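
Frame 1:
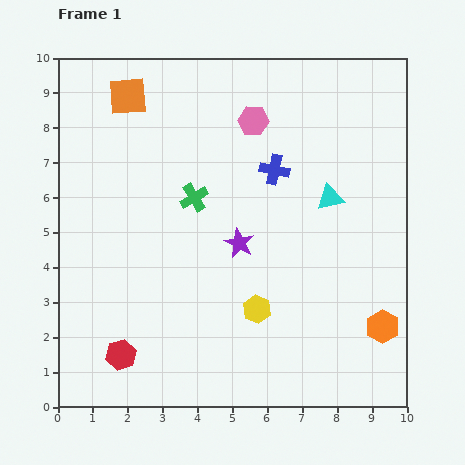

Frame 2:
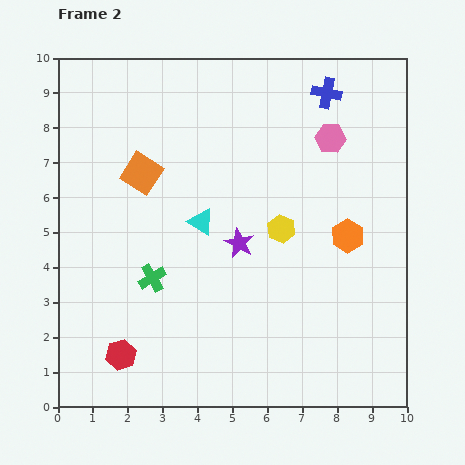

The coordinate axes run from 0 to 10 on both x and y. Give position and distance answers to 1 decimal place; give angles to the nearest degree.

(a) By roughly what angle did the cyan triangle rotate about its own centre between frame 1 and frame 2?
44° clockwise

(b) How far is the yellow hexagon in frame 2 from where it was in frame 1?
2.4

The yellow hexagon moved from (5.7, 2.8) to (6.4, 5.1), a distance of √(0.7² + 2.3²) ≈ 2.4.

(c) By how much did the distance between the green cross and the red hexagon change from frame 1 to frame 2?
-2.6

Distance in frame 1: 5.0. Distance in frame 2: 2.4.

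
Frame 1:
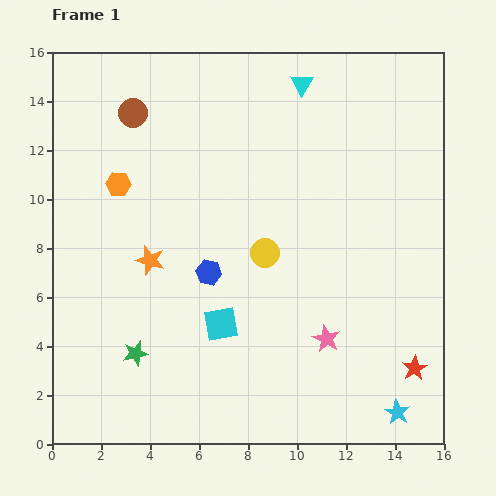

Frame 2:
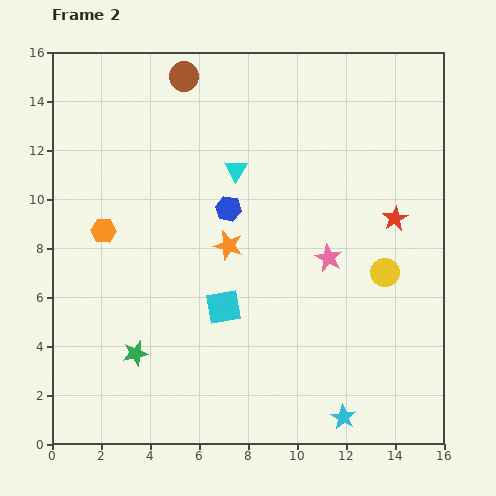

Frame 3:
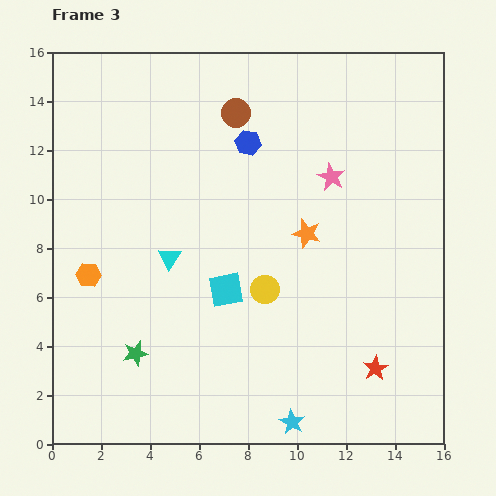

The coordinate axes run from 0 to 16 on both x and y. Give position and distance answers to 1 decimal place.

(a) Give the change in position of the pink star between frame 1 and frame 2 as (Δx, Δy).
(0.1, 3.3)

The pink star was at (11.2, 4.3) in frame 1 and (11.3, 7.6) in frame 2.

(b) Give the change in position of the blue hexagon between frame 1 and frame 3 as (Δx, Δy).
(1.6, 5.3)

The blue hexagon was at (6.4, 7.0) in frame 1 and (8.0, 12.3) in frame 3.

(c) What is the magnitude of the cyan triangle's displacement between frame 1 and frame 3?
8.9

The cyan triangle moved from (10.2, 14.7) to (4.8, 7.6), a distance of √(5.4² + 7.1²) ≈ 8.9.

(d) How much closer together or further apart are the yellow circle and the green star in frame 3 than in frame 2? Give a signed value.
-4.8

Distance in frame 2: 10.7. Distance in frame 3: 5.9.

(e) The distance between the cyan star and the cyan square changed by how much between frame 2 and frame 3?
-0.7

Distance in frame 2: 6.7. Distance in frame 3: 6.0.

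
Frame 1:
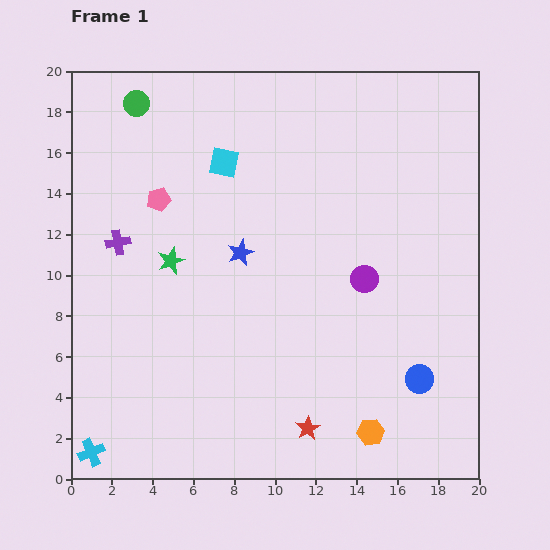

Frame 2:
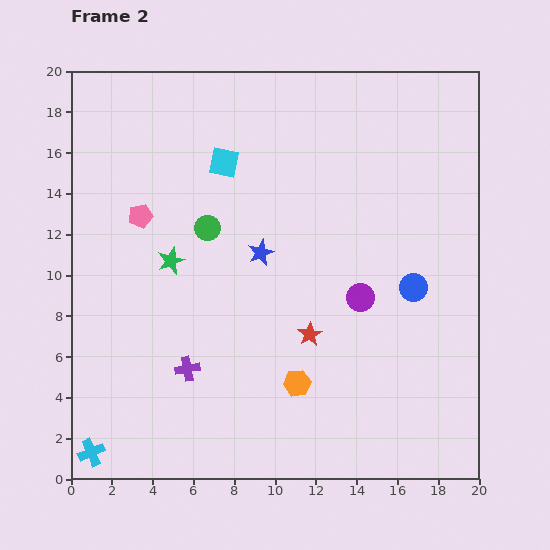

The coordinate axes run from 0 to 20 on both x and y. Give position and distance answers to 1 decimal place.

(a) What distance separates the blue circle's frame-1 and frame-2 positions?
4.5

The blue circle moved from (17.1, 4.9) to (16.8, 9.4), a distance of √(0.3² + 4.5²) ≈ 4.5.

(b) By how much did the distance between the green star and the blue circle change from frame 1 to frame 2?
-1.5

Distance in frame 1: 13.5. Distance in frame 2: 12.0.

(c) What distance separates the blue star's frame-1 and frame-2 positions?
1.0

The blue star moved from (8.3, 11.1) to (9.3, 11.1), a distance of √(1.0² + 0.0²) ≈ 1.0.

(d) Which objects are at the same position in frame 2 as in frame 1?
the cyan square, the cyan cross, the green star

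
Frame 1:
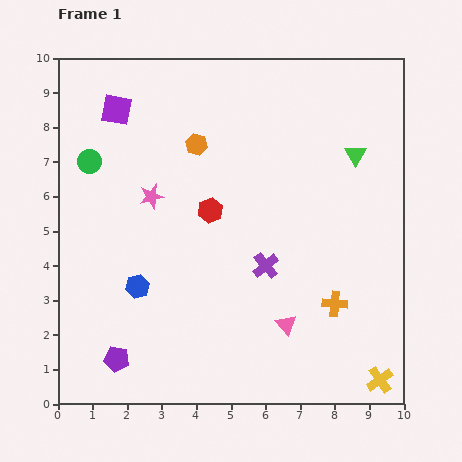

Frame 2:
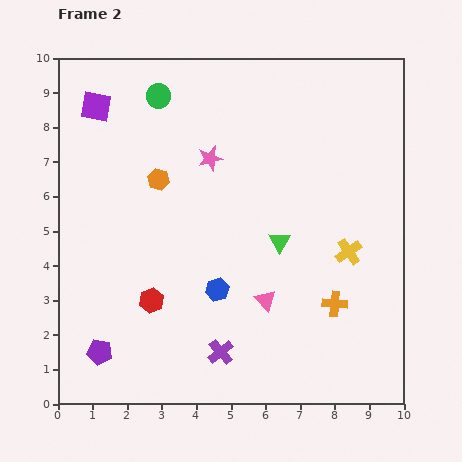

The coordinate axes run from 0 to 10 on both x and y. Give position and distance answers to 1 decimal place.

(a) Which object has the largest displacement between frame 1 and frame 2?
the yellow cross

(moved 3.8; next 3.3)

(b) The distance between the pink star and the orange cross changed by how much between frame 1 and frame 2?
-0.6

Distance in frame 1: 6.1. Distance in frame 2: 5.5.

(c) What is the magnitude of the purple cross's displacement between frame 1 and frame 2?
2.8

The purple cross moved from (6.0, 4.0) to (4.7, 1.5), a distance of √(1.3² + 2.5²) ≈ 2.8.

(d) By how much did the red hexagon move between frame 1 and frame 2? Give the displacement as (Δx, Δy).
(-1.7, -2.6)

The red hexagon was at (4.4, 5.6) in frame 1 and (2.7, 3.0) in frame 2.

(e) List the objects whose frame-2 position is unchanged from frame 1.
the orange cross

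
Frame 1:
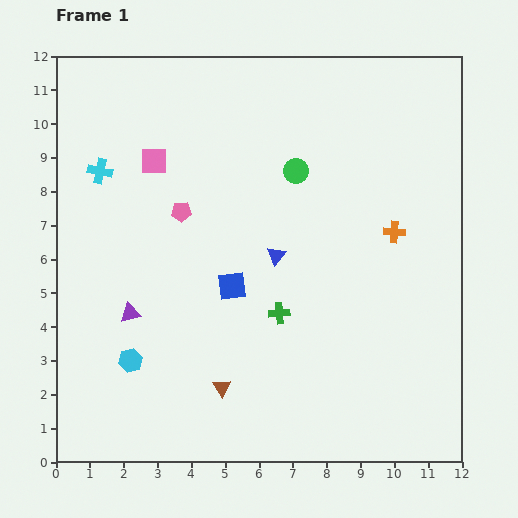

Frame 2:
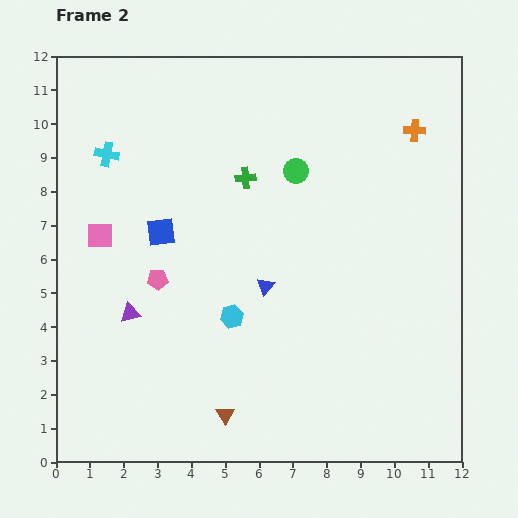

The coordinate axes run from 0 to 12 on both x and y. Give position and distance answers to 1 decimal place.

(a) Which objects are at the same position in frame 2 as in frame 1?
the green circle, the purple triangle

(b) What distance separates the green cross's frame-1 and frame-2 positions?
4.1

The green cross moved from (6.6, 4.4) to (5.6, 8.4), a distance of √(1.0² + 4.0²) ≈ 4.1.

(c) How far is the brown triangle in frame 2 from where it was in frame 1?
0.8

The brown triangle moved from (4.9, 2.2) to (5.0, 1.4), a distance of √(0.1² + 0.8²) ≈ 0.8.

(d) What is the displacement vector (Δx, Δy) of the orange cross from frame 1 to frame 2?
(0.6, 3.0)

The orange cross was at (10.0, 6.8) in frame 1 and (10.6, 9.8) in frame 2.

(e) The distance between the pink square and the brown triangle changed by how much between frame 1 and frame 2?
-0.5

Distance in frame 1: 7.0. Distance in frame 2: 6.5.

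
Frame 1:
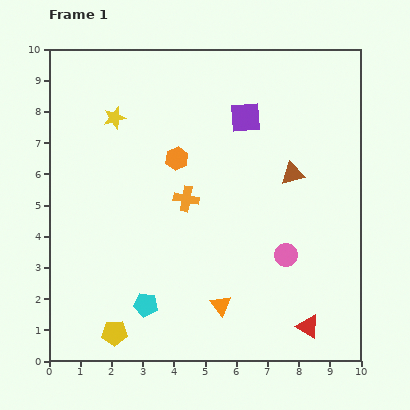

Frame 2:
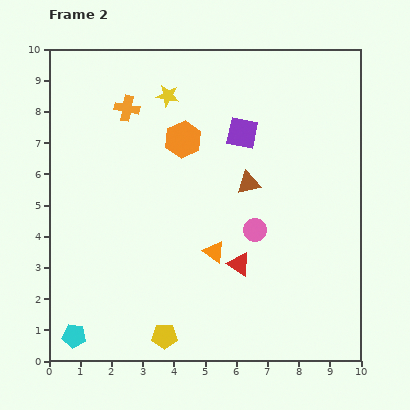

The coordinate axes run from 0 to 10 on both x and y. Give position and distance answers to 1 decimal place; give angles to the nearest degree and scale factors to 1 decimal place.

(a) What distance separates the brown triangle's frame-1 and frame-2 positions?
1.4

The brown triangle moved from (7.8, 6.0) to (6.4, 5.7), a distance of √(1.4² + 0.3²) ≈ 1.4.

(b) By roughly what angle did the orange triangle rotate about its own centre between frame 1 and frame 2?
17° counter-clockwise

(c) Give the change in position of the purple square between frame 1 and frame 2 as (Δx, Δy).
(-0.1, -0.5)

The purple square was at (6.3, 7.8) in frame 1 and (6.2, 7.3) in frame 2.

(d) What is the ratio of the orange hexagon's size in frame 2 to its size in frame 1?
1.6×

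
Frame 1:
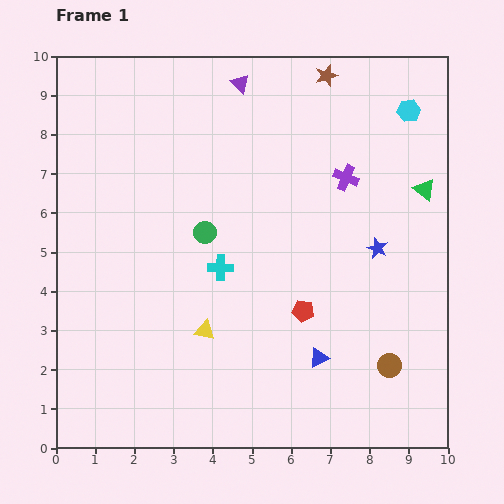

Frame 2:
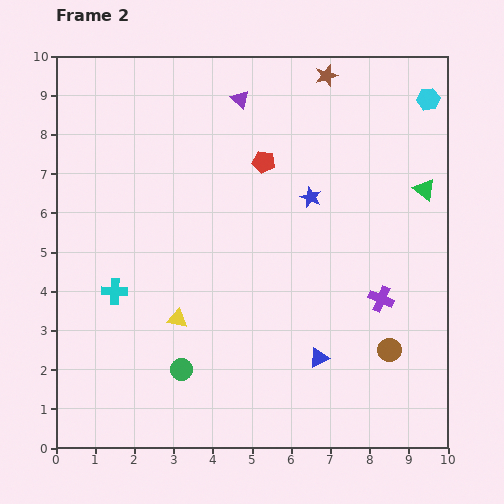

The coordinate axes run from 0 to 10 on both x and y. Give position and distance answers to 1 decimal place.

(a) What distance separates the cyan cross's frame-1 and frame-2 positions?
2.8

The cyan cross moved from (4.2, 4.6) to (1.5, 4.0), a distance of √(2.7² + 0.6²) ≈ 2.8.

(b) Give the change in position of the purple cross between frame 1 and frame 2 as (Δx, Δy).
(0.9, -3.1)

The purple cross was at (7.4, 6.9) in frame 1 and (8.3, 3.8) in frame 2.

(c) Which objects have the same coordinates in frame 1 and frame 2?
the blue triangle, the green triangle, the brown star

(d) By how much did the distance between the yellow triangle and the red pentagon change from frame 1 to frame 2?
+2.1

Distance in frame 1: 2.5. Distance in frame 2: 4.6.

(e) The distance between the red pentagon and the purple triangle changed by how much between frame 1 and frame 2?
-4.3

Distance in frame 1: 6.0. Distance in frame 2: 1.7.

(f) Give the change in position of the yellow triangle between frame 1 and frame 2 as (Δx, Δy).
(-0.7, 0.3)

The yellow triangle was at (3.8, 3.0) in frame 1 and (3.1, 3.3) in frame 2.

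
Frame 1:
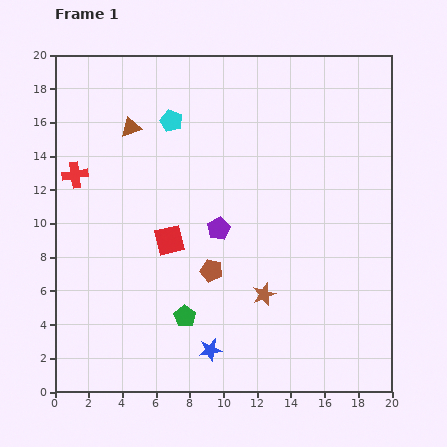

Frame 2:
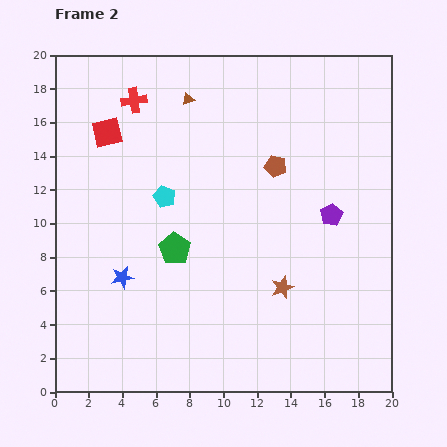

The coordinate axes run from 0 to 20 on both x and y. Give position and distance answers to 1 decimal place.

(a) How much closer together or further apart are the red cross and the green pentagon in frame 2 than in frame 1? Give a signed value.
-1.5

Distance in frame 1: 10.6. Distance in frame 2: 9.1.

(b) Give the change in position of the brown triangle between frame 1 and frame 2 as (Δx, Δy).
(3.4, 1.7)

The brown triangle was at (4.5, 15.7) in frame 1 and (7.9, 17.4) in frame 2.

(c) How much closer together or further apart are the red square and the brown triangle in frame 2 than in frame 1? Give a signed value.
-1.9

Distance in frame 1: 7.1. Distance in frame 2: 5.2.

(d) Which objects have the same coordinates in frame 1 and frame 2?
none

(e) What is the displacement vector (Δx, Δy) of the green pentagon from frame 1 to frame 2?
(-0.6, 4.0)

The green pentagon was at (7.7, 4.5) in frame 1 and (7.1, 8.5) in frame 2.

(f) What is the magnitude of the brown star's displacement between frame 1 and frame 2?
1.2

The brown star moved from (12.4, 5.8) to (13.5, 6.2), a distance of √(1.1² + 0.4²) ≈ 1.2.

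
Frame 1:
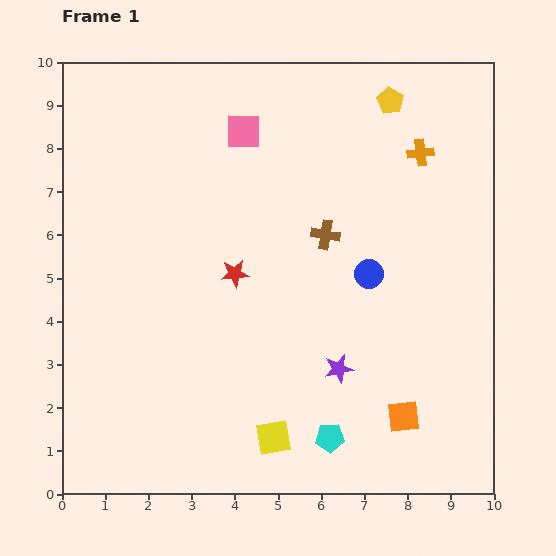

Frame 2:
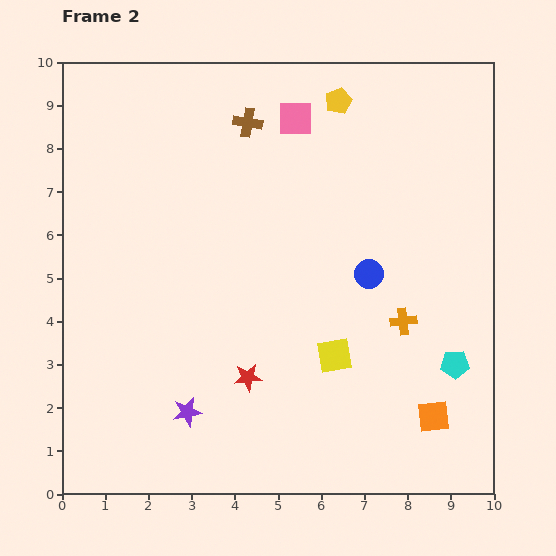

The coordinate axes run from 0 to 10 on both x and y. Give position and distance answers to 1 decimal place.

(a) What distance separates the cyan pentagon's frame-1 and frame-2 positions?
3.4

The cyan pentagon moved from (6.2, 1.3) to (9.1, 3.0), a distance of √(2.9² + 1.7²) ≈ 3.4.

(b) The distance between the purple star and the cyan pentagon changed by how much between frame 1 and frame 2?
+4.7

Distance in frame 1: 1.6. Distance in frame 2: 6.3.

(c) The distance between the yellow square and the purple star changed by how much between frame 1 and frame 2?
+1.4

Distance in frame 1: 2.2. Distance in frame 2: 3.6.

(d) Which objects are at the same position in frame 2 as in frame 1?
the blue circle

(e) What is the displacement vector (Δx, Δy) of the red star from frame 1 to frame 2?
(0.3, -2.4)

The red star was at (4.0, 5.1) in frame 1 and (4.3, 2.7) in frame 2.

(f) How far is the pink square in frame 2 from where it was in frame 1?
1.2

The pink square moved from (4.2, 8.4) to (5.4, 8.7), a distance of √(1.2² + 0.3²) ≈ 1.2.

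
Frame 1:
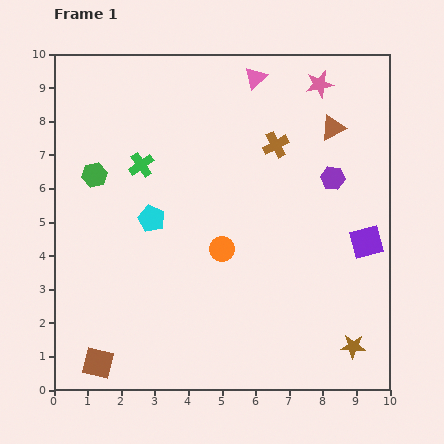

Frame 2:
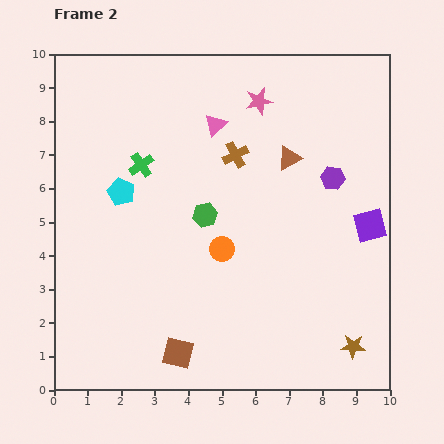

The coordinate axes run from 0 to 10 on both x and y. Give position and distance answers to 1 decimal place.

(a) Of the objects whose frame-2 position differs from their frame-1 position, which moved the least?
the purple square

(moved 0.5)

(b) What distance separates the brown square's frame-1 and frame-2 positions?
2.4

The brown square moved from (1.3, 0.8) to (3.7, 1.1), a distance of √(2.4² + 0.3²) ≈ 2.4.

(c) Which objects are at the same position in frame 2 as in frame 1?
the green cross, the orange circle, the brown star, the purple hexagon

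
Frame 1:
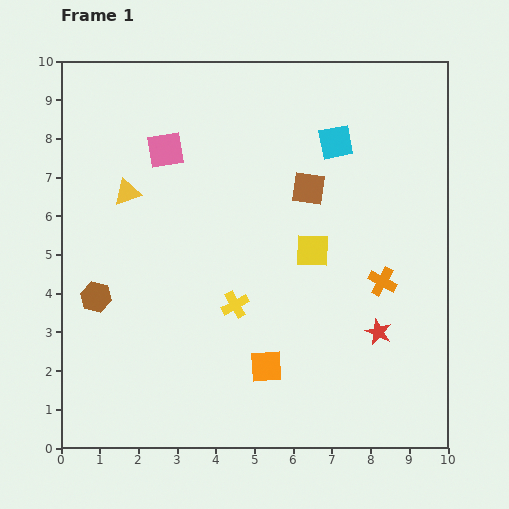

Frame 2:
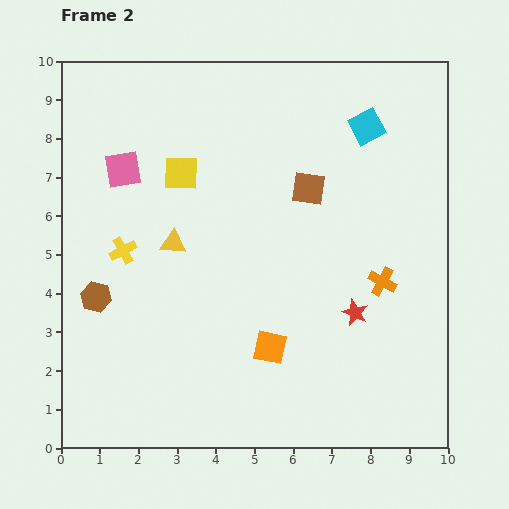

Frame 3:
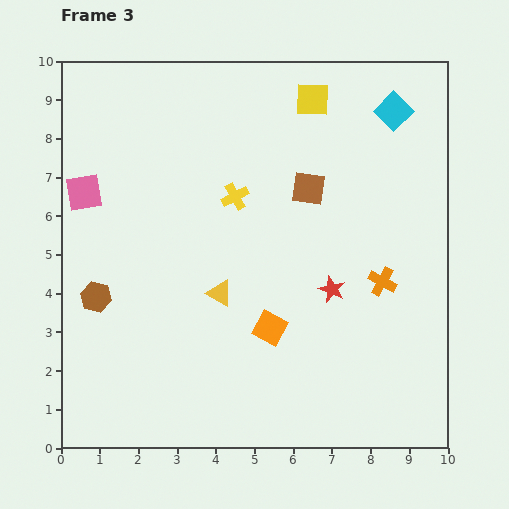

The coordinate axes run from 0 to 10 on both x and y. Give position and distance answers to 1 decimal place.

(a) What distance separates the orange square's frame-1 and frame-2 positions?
0.5

The orange square moved from (5.3, 2.1) to (5.4, 2.6), a distance of √(0.1² + 0.5²) ≈ 0.5.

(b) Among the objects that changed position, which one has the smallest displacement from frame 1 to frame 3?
the orange square

(moved 1.0)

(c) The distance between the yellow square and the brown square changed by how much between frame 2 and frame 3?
-1.0

Distance in frame 2: 3.3. Distance in frame 3: 2.3.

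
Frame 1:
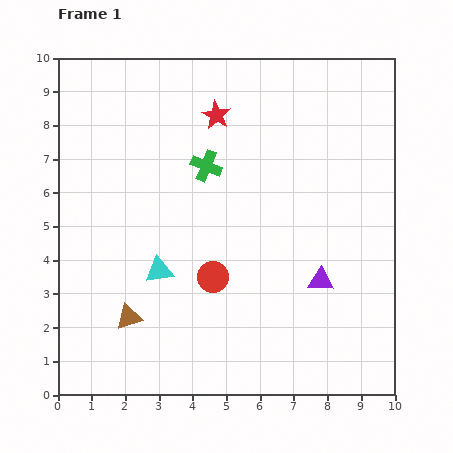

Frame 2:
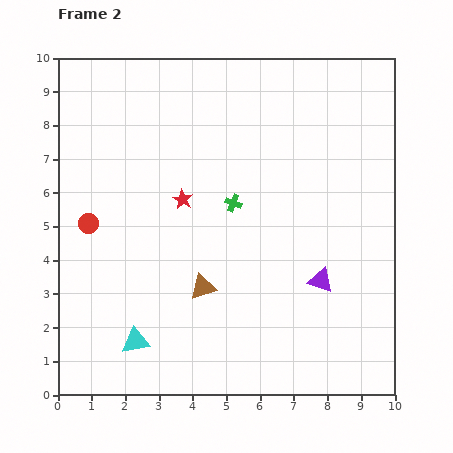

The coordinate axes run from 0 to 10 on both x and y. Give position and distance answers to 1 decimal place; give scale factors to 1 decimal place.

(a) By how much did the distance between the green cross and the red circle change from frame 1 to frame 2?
+1.0

Distance in frame 1: 3.3. Distance in frame 2: 4.3.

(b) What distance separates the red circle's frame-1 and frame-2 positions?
4.0

The red circle moved from (4.6, 3.5) to (0.9, 5.1), a distance of √(3.7² + 1.6²) ≈ 4.0.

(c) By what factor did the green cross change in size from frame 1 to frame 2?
0.6×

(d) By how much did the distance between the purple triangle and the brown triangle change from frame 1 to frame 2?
-2.3

Distance in frame 1: 5.8. Distance in frame 2: 3.5.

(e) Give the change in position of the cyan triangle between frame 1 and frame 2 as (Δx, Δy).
(-0.7, -2.1)

The cyan triangle was at (3.0, 3.7) in frame 1 and (2.3, 1.6) in frame 2.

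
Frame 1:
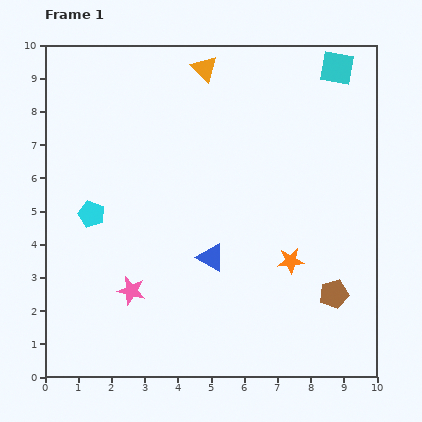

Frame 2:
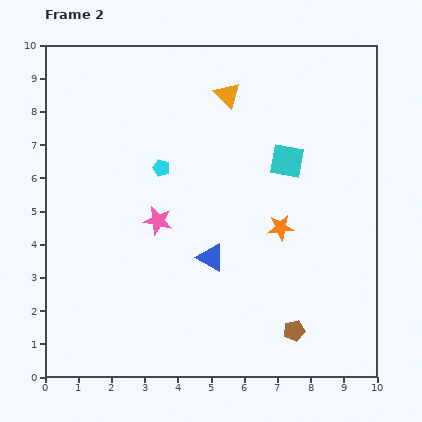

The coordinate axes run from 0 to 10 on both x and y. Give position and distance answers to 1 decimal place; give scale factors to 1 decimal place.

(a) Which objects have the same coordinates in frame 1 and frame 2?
the blue triangle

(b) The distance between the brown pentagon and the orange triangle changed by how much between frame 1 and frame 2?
-0.4

Distance in frame 1: 7.8. Distance in frame 2: 7.4.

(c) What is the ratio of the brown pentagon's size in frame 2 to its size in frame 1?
0.7×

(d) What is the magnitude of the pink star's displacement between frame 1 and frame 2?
2.2

The pink star moved from (2.6, 2.6) to (3.4, 4.7), a distance of √(0.8² + 2.1²) ≈ 2.2.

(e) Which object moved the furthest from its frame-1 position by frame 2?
the cyan square

(moved 3.2; next 2.5)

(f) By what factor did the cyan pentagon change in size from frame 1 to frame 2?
0.6×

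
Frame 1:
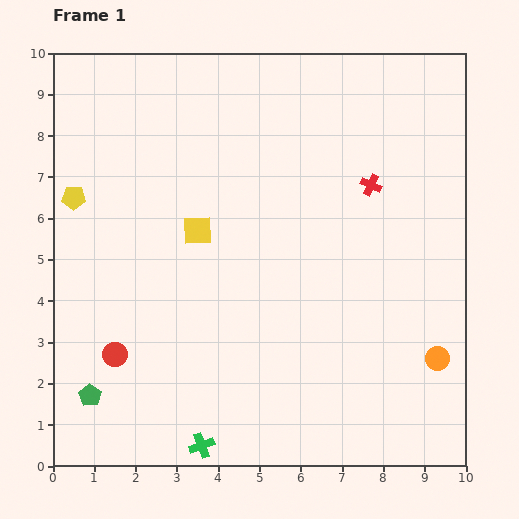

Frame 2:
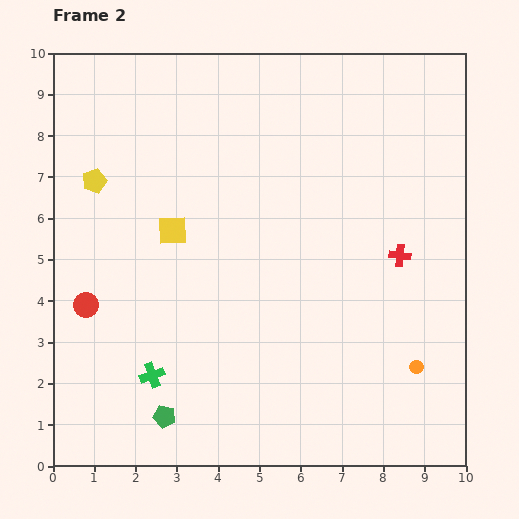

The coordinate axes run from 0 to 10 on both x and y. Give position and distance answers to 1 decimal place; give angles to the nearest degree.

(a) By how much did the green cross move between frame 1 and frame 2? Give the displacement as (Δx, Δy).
(-1.2, 1.7)

The green cross was at (3.6, 0.5) in frame 1 and (2.4, 2.2) in frame 2.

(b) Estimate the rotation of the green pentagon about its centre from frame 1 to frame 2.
20° counter-clockwise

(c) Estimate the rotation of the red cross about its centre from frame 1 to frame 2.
20° counter-clockwise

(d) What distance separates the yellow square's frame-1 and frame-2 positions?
0.6

The yellow square moved from (3.5, 5.7) to (2.9, 5.7), a distance of √(0.6² + 0.0²) ≈ 0.6.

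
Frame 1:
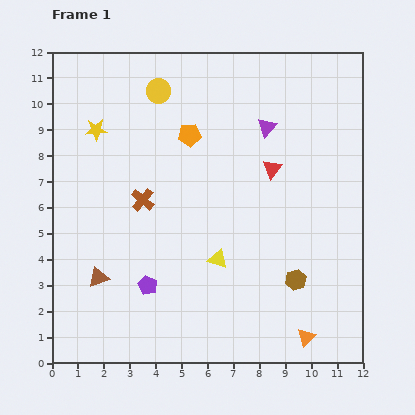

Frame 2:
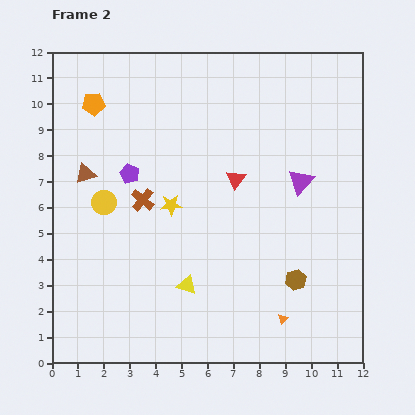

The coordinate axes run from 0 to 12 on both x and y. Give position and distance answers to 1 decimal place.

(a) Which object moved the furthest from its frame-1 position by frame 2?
the yellow circle

(moved 4.8; next 4.4)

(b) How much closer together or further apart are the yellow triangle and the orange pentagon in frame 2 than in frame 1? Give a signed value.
+3.0

Distance in frame 1: 4.9. Distance in frame 2: 7.9.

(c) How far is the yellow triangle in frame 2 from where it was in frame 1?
1.6

The yellow triangle moved from (6.4, 4.0) to (5.2, 3.0), a distance of √(1.2² + 1.0²) ≈ 1.6.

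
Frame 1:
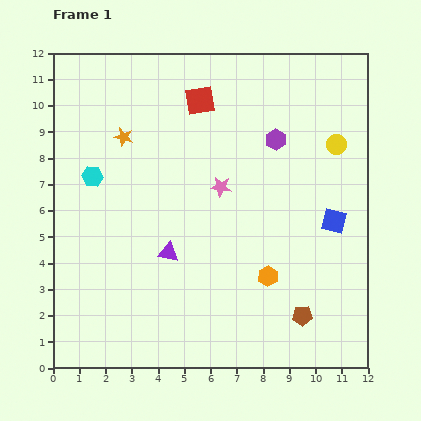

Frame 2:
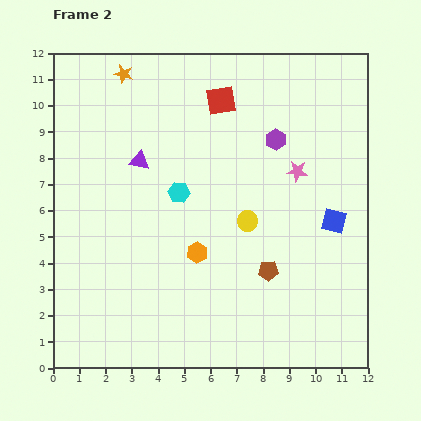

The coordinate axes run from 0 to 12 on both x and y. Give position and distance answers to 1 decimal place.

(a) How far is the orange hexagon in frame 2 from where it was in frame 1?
2.8

The orange hexagon moved from (8.2, 3.5) to (5.5, 4.4), a distance of √(2.7² + 0.9²) ≈ 2.8.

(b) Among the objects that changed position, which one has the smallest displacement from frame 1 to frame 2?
the red square

(moved 0.8)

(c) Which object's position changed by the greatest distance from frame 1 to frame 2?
the yellow circle

(moved 4.5; next 3.7)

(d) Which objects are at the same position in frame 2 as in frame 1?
the purple hexagon, the blue square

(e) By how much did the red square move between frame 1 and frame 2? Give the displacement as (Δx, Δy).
(0.8, 0.0)

The red square was at (5.6, 10.2) in frame 1 and (6.4, 10.2) in frame 2.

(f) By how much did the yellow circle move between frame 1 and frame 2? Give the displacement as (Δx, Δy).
(-3.4, -2.9)

The yellow circle was at (10.8, 8.5) in frame 1 and (7.4, 5.6) in frame 2.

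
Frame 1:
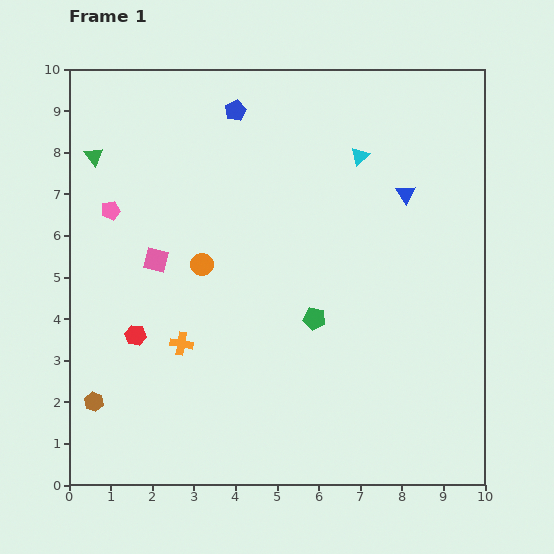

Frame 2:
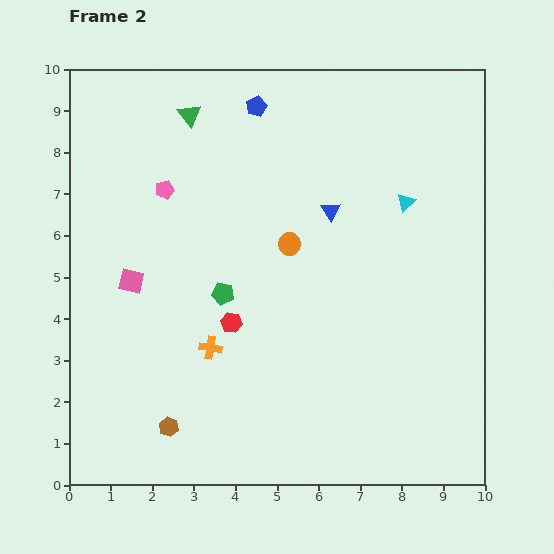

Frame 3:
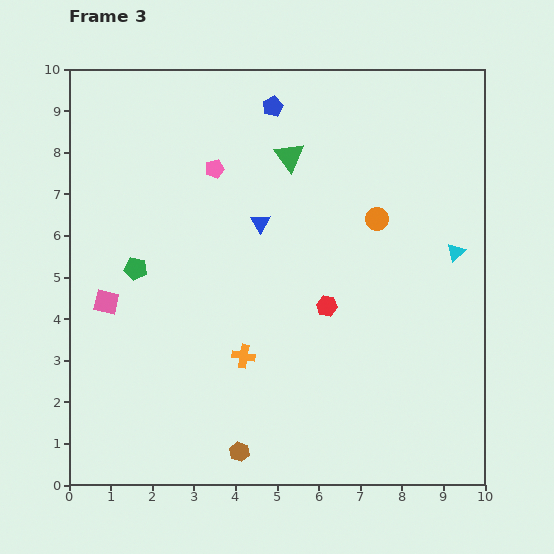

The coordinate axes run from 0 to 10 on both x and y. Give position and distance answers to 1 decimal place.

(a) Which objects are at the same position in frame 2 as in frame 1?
none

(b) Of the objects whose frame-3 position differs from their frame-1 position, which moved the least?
the blue pentagon

(moved 0.9)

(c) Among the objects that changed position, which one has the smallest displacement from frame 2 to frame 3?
the blue pentagon

(moved 0.4)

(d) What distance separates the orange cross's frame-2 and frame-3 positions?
0.8

The orange cross moved from (3.4, 3.3) to (4.2, 3.1), a distance of √(0.8² + 0.2²) ≈ 0.8.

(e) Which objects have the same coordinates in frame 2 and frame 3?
none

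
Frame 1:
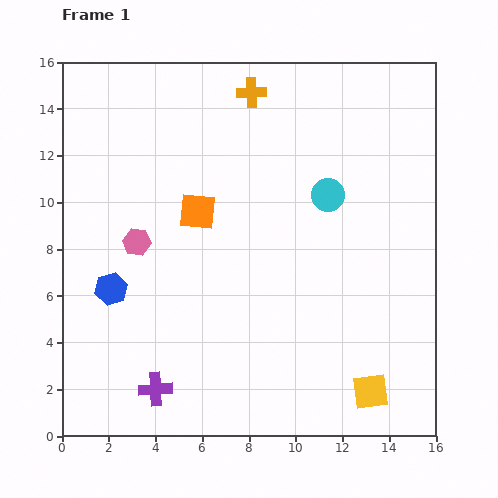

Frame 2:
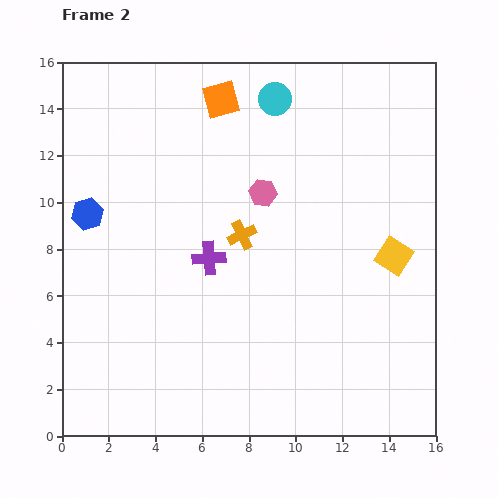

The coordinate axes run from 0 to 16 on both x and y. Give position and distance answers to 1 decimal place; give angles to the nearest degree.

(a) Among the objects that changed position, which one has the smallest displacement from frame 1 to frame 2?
the blue hexagon

(moved 3.4)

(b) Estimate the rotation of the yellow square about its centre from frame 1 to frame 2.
39° clockwise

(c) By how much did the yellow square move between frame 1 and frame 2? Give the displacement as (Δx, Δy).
(1.0, 5.8)

The yellow square was at (13.2, 1.9) in frame 1 and (14.2, 7.7) in frame 2.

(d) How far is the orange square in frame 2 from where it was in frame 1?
4.9

The orange square moved from (5.8, 9.6) to (6.8, 14.4), a distance of √(1.0² + 4.8²) ≈ 4.9.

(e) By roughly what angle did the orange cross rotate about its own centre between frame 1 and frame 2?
22° counter-clockwise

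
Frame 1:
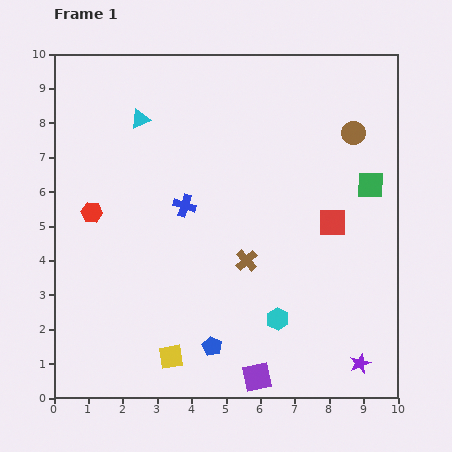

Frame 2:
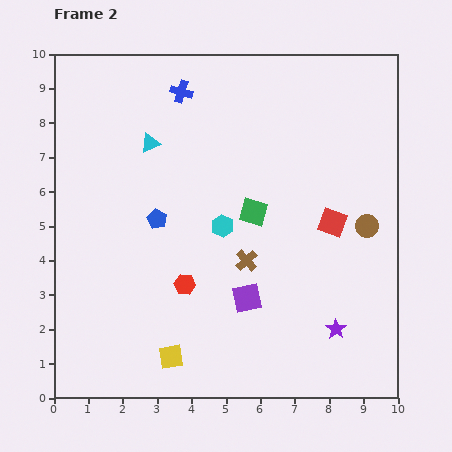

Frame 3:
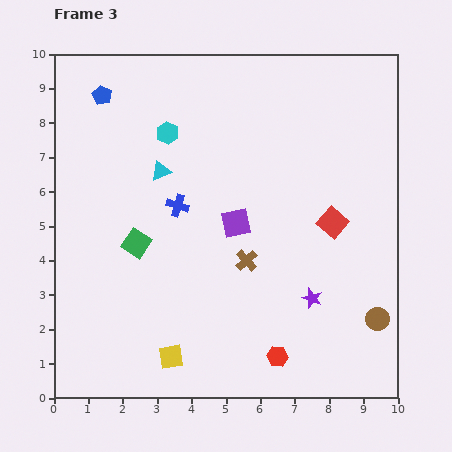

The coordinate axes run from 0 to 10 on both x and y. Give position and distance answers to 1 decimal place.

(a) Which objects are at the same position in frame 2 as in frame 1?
the brown cross, the red square, the yellow square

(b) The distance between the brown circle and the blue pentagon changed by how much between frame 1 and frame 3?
+2.9

Distance in frame 1: 7.4. Distance in frame 3: 10.3.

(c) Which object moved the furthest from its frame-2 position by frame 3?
the blue pentagon

(moved 3.9; next 3.5)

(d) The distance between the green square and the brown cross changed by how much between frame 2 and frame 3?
+1.8

Distance in frame 2: 1.4. Distance in frame 3: 3.2.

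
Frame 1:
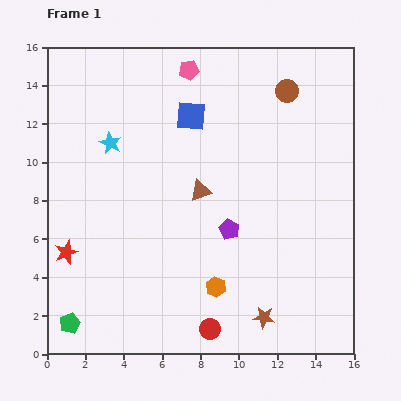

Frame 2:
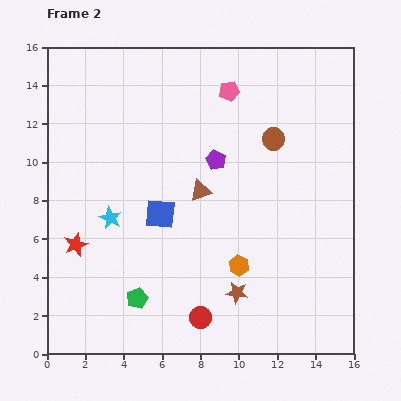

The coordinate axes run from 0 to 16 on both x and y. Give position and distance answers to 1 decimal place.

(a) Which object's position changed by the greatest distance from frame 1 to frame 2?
the blue square

(moved 5.3; next 3.9)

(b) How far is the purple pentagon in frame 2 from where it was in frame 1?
3.7

The purple pentagon moved from (9.5, 6.5) to (8.8, 10.1), a distance of √(0.7² + 3.6²) ≈ 3.7.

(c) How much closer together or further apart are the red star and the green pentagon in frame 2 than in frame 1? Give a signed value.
+0.6

Distance in frame 1: 3.7. Distance in frame 2: 4.3.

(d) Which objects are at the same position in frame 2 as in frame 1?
the brown triangle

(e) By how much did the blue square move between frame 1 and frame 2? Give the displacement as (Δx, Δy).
(-1.6, -5.1)

The blue square was at (7.5, 12.4) in frame 1 and (5.9, 7.3) in frame 2.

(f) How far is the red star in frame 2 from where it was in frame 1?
0.6

The red star moved from (1.0, 5.3) to (1.5, 5.7), a distance of √(0.5² + 0.4²) ≈ 0.6.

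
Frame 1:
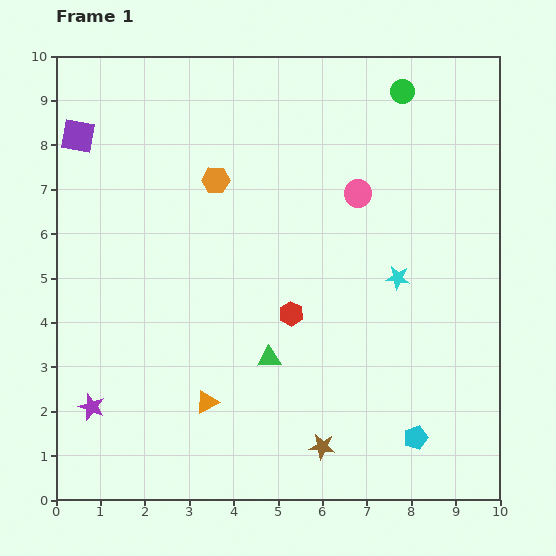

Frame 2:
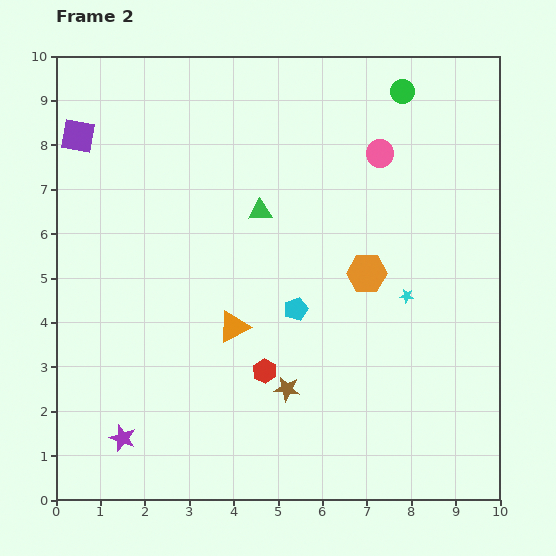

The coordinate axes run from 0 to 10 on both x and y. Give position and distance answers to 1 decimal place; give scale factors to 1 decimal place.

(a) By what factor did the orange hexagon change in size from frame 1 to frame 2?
1.4×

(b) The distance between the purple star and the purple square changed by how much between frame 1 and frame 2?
+0.8

Distance in frame 1: 6.1. Distance in frame 2: 6.9.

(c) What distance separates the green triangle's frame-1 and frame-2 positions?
3.3

The green triangle moved from (4.8, 3.2) to (4.6, 6.5), a distance of √(0.2² + 3.3²) ≈ 3.3.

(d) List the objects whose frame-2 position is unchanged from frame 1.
the green circle, the purple square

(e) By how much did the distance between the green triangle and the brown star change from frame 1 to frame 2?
+1.7

Distance in frame 1: 2.3. Distance in frame 2: 4.0.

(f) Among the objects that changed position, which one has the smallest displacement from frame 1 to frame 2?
the cyan star

(moved 0.4)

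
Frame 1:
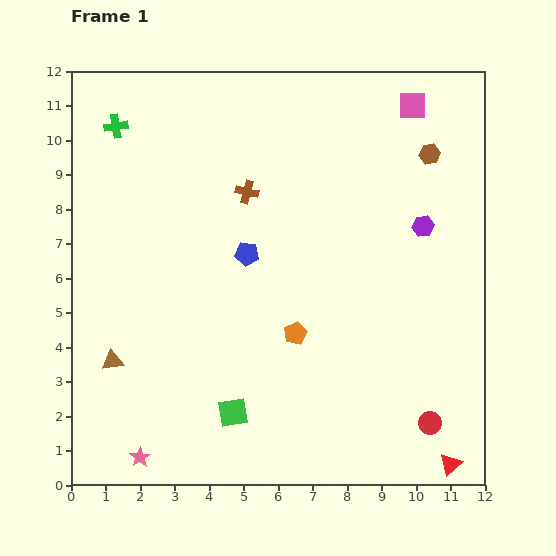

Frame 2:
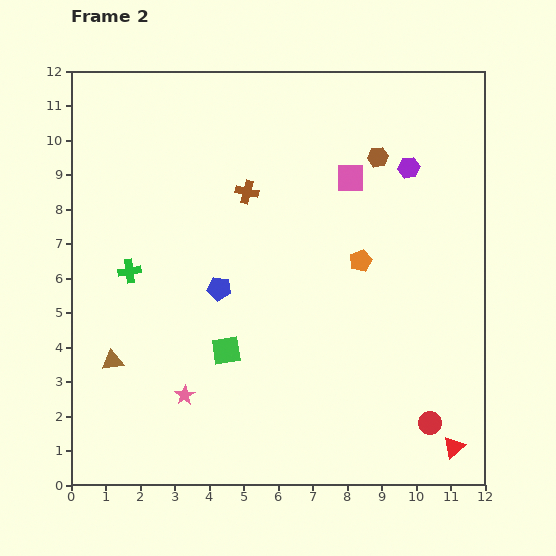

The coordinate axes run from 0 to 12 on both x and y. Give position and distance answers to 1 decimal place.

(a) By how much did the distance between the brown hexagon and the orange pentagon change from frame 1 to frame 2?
-3.5

Distance in frame 1: 6.5. Distance in frame 2: 3.0.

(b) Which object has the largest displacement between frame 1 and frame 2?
the green cross

(moved 4.2; next 2.8)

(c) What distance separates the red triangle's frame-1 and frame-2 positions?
0.5

The red triangle moved from (11.0, 0.6) to (11.1, 1.1), a distance of √(0.1² + 0.5²) ≈ 0.5.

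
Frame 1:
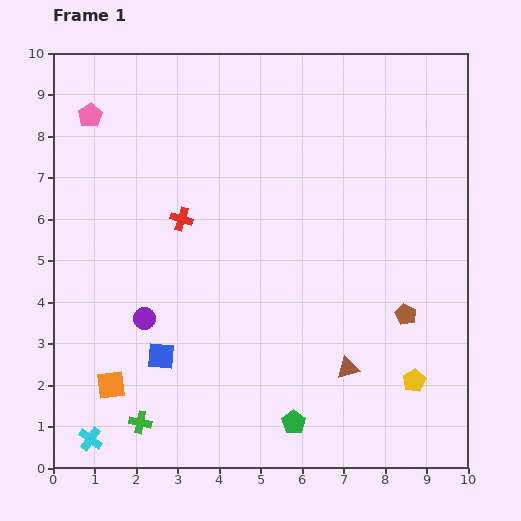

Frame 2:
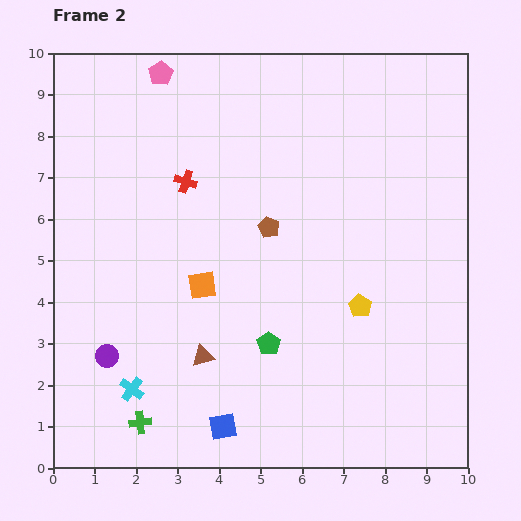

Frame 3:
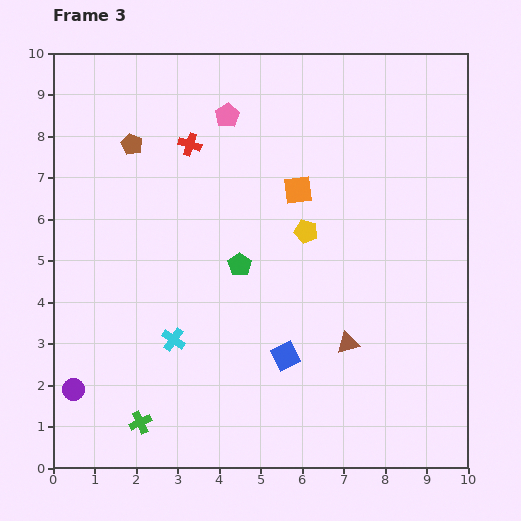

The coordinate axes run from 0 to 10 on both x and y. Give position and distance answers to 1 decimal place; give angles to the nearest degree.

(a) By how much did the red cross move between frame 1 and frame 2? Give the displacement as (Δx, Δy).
(0.1, 0.9)

The red cross was at (3.1, 6.0) in frame 1 and (3.2, 6.9) in frame 2.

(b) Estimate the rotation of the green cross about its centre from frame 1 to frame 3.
37° counter-clockwise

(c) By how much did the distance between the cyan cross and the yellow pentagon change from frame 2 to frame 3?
-1.8

Distance in frame 2: 5.9. Distance in frame 3: 4.1.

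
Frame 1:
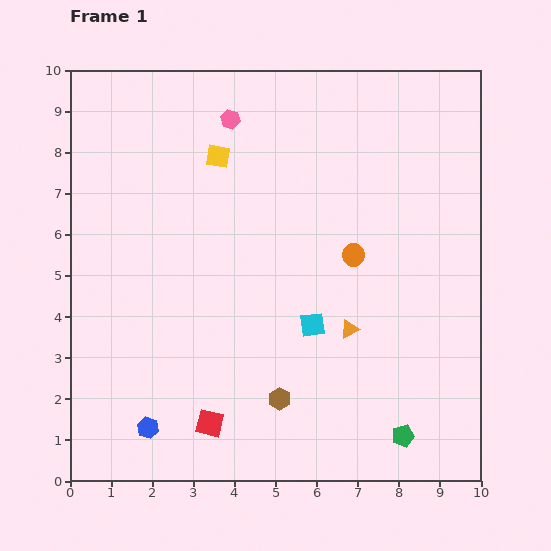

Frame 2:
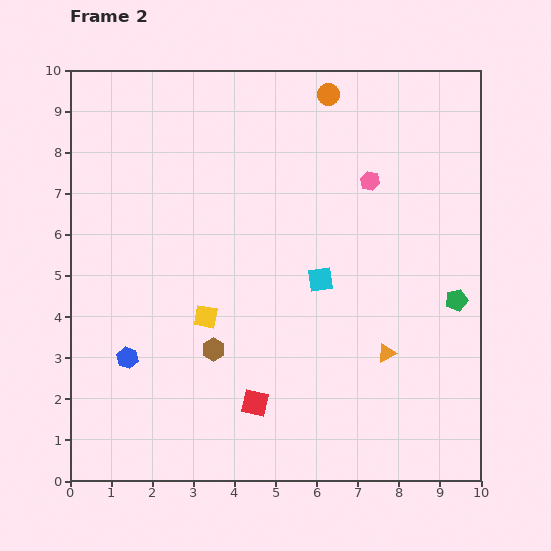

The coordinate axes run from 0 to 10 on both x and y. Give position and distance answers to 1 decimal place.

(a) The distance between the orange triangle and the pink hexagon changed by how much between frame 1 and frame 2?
-1.7

Distance in frame 1: 5.9. Distance in frame 2: 4.2.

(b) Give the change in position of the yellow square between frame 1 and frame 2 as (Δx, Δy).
(-0.3, -3.9)

The yellow square was at (3.6, 7.9) in frame 1 and (3.3, 4.0) in frame 2.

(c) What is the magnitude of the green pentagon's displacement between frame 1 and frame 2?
3.5

The green pentagon moved from (8.1, 1.1) to (9.4, 4.4), a distance of √(1.3² + 3.3²) ≈ 3.5.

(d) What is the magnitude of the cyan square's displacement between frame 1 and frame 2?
1.1

The cyan square moved from (5.9, 3.8) to (6.1, 4.9), a distance of √(0.2² + 1.1²) ≈ 1.1.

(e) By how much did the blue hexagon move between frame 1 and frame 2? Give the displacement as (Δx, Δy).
(-0.5, 1.7)

The blue hexagon was at (1.9, 1.3) in frame 1 and (1.4, 3.0) in frame 2.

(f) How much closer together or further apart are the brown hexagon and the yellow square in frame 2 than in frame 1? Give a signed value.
-5.3

Distance in frame 1: 6.1. Distance in frame 2: 0.8.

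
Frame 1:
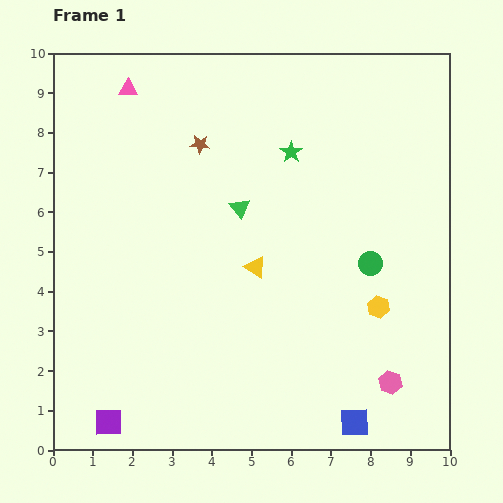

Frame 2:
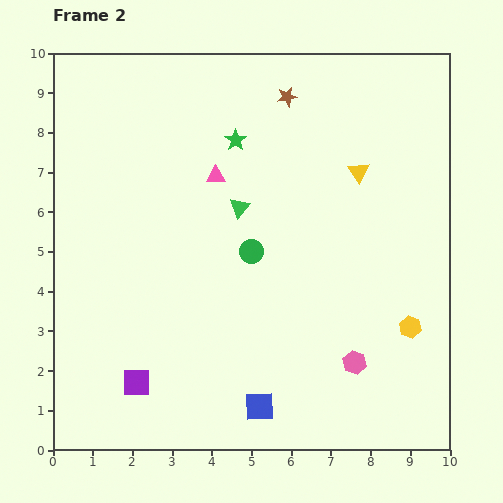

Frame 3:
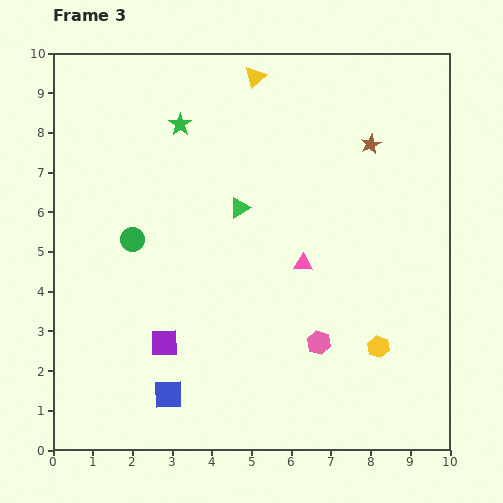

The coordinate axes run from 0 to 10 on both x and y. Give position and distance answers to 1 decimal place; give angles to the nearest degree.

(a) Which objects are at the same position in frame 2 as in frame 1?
the green triangle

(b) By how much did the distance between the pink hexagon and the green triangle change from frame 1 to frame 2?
-0.9

Distance in frame 1: 5.8. Distance in frame 2: 4.9.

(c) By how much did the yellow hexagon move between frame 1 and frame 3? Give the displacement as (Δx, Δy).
(0.0, -1.0)

The yellow hexagon was at (8.2, 3.6) in frame 1 and (8.2, 2.6) in frame 3.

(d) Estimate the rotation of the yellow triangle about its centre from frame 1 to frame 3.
44° clockwise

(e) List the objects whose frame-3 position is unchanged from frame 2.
the green triangle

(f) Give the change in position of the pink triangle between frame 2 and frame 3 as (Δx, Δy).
(2.2, -2.2)

The pink triangle was at (4.1, 6.9) in frame 2 and (6.3, 4.7) in frame 3.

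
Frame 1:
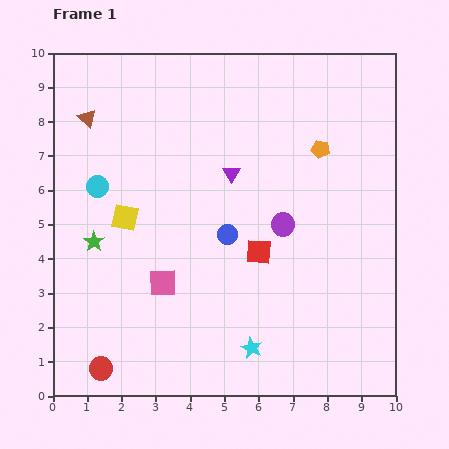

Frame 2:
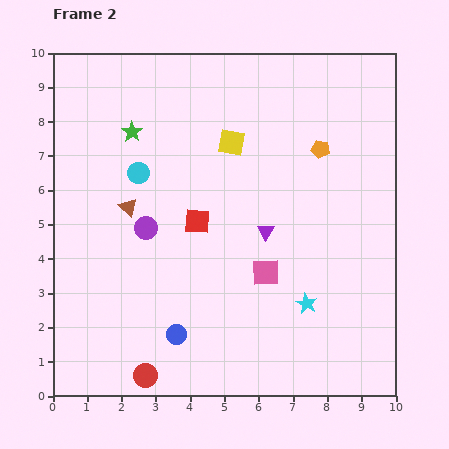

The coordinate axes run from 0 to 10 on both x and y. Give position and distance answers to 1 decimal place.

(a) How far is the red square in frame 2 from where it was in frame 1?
2.0

The red square moved from (6.0, 4.2) to (4.2, 5.1), a distance of √(1.8² + 0.9²) ≈ 2.0.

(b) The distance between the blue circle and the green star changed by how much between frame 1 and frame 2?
+2.1

Distance in frame 1: 3.9. Distance in frame 2: 6.0.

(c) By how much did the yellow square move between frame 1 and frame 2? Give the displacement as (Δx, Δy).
(3.1, 2.2)

The yellow square was at (2.1, 5.2) in frame 1 and (5.2, 7.4) in frame 2.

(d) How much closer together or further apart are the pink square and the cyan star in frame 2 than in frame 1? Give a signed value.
-1.7

Distance in frame 1: 3.2. Distance in frame 2: 1.5.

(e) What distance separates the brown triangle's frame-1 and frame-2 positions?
2.9

The brown triangle moved from (1.0, 8.1) to (2.2, 5.5), a distance of √(1.2² + 2.6²) ≈ 2.9.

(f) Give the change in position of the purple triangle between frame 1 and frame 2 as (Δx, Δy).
(1.0, -1.7)

The purple triangle was at (5.2, 6.5) in frame 1 and (6.2, 4.8) in frame 2.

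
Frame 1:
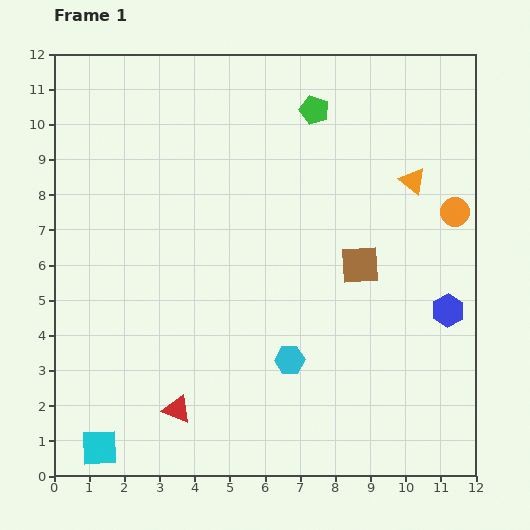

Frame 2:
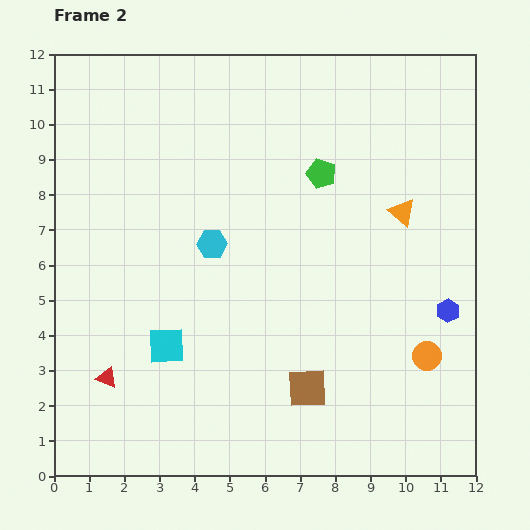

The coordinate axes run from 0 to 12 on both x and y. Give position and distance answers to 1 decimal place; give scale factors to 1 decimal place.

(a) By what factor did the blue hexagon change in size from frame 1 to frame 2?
0.7×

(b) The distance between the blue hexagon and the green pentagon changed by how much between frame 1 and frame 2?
-1.6

Distance in frame 1: 6.9. Distance in frame 2: 5.3.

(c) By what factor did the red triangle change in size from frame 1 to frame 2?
0.8×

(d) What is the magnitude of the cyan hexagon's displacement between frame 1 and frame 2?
4.0

The cyan hexagon moved from (6.7, 3.3) to (4.5, 6.6), a distance of √(2.2² + 3.3²) ≈ 4.0.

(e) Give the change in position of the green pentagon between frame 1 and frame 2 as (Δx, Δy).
(0.2, -1.8)

The green pentagon was at (7.4, 10.4) in frame 1 and (7.6, 8.6) in frame 2.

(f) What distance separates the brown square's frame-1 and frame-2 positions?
3.8

The brown square moved from (8.7, 6.0) to (7.2, 2.5), a distance of √(1.5² + 3.5²) ≈ 3.8.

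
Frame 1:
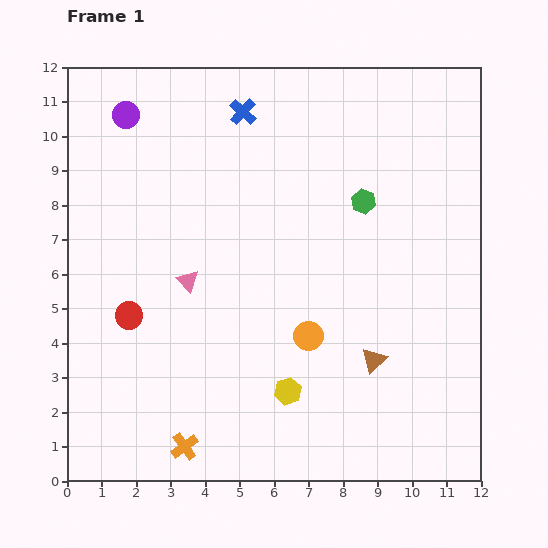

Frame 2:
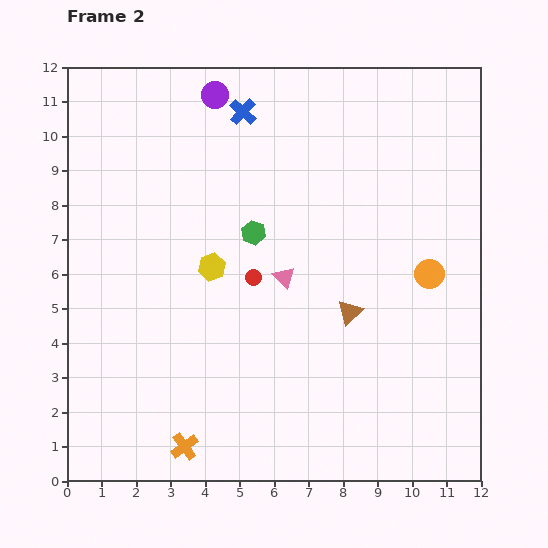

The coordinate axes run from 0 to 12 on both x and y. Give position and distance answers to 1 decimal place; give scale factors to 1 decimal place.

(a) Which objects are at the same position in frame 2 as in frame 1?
the blue cross, the orange cross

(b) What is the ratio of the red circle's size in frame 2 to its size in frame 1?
0.6×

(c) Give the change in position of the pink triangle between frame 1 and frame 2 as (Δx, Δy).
(2.8, 0.1)

The pink triangle was at (3.5, 5.8) in frame 1 and (6.3, 5.9) in frame 2.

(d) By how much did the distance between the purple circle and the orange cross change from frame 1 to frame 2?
+0.5

Distance in frame 1: 9.7. Distance in frame 2: 10.2.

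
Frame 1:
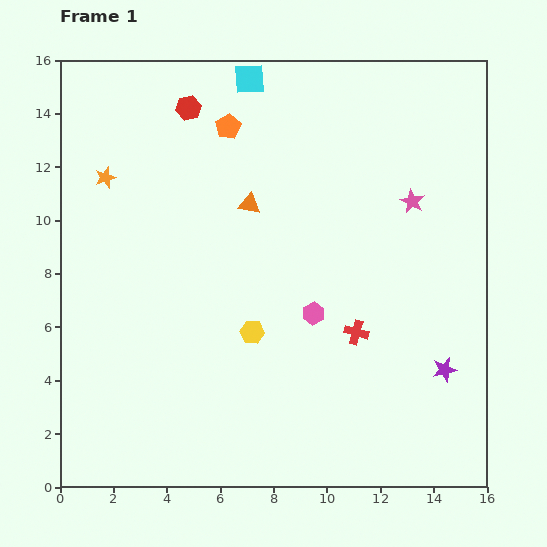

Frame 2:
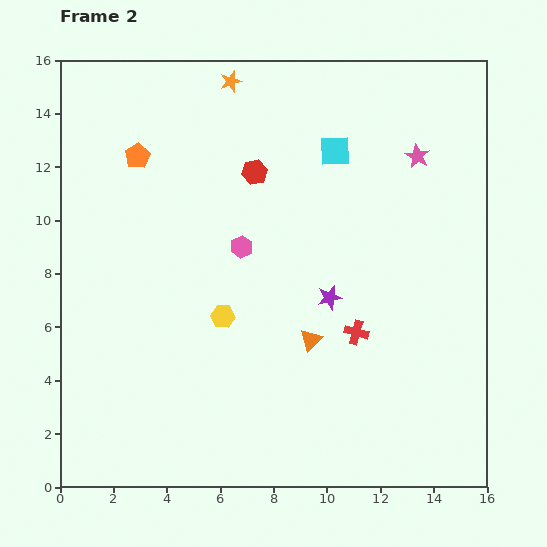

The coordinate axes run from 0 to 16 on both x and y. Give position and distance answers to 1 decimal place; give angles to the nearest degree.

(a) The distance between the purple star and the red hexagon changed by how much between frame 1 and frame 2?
-8.2

Distance in frame 1: 13.7. Distance in frame 2: 5.5.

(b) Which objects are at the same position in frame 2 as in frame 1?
the red cross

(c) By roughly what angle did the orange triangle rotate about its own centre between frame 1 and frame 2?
55° counter-clockwise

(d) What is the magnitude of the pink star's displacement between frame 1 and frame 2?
1.7

The pink star moved from (13.2, 10.7) to (13.4, 12.4), a distance of √(0.2² + 1.7²) ≈ 1.7.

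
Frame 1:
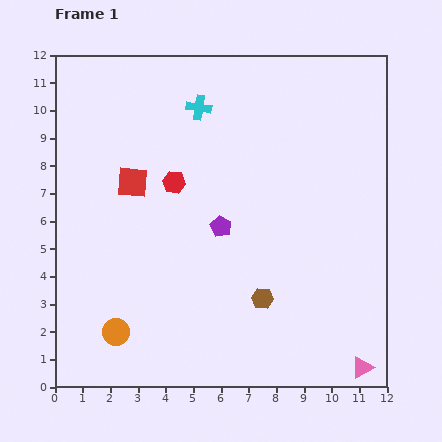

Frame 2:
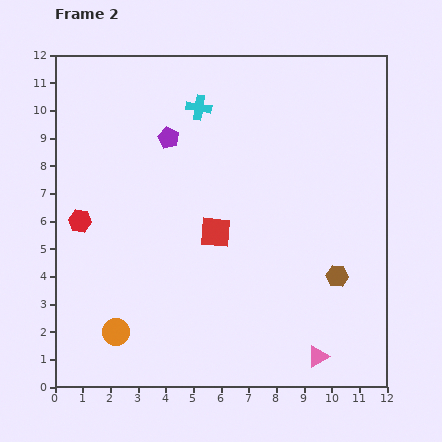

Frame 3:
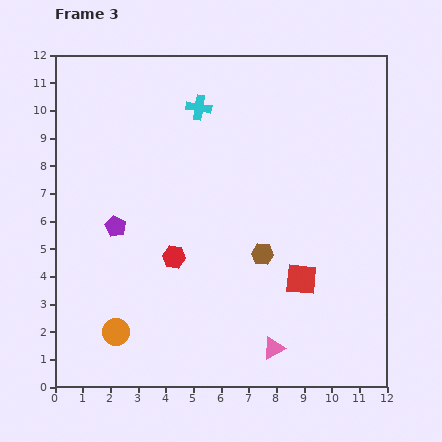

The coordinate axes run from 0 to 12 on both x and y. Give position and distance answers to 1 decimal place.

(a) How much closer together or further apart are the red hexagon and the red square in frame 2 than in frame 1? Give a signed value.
+3.4

Distance in frame 1: 1.5. Distance in frame 2: 4.9.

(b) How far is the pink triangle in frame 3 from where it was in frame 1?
3.3

The pink triangle moved from (11.1, 0.7) to (7.9, 1.4), a distance of √(3.2² + 0.7²) ≈ 3.3.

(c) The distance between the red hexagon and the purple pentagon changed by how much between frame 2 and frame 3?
-2.0

Distance in frame 2: 4.4. Distance in frame 3: 2.4.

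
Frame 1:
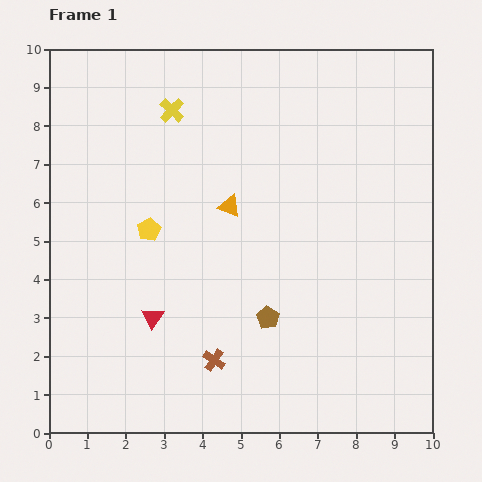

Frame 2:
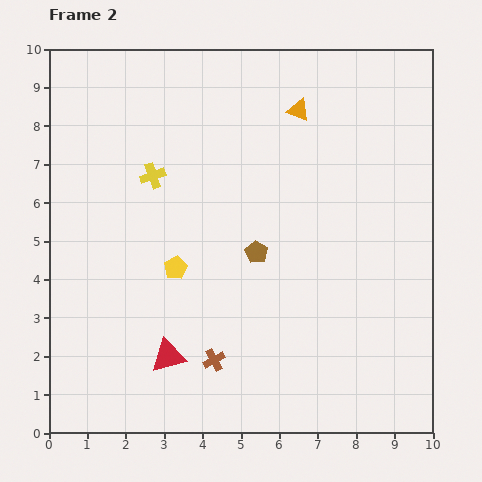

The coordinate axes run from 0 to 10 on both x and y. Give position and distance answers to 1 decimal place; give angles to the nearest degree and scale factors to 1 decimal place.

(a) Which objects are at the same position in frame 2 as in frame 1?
the brown cross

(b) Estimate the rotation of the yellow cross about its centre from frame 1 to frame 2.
28° clockwise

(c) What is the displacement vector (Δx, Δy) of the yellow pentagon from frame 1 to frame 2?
(0.7, -1.0)

The yellow pentagon was at (2.6, 5.3) in frame 1 and (3.3, 4.3) in frame 2.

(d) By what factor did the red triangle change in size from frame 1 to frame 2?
1.6×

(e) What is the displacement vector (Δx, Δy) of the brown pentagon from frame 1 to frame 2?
(-0.3, 1.7)

The brown pentagon was at (5.7, 3.0) in frame 1 and (5.4, 4.7) in frame 2.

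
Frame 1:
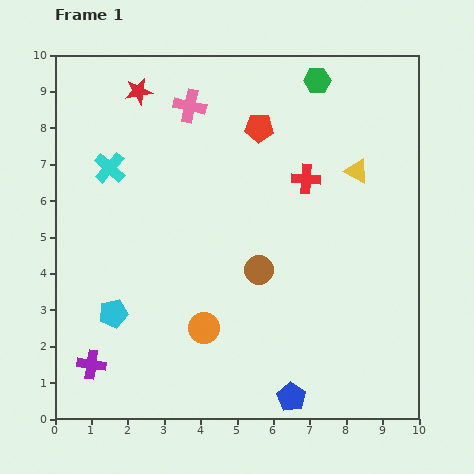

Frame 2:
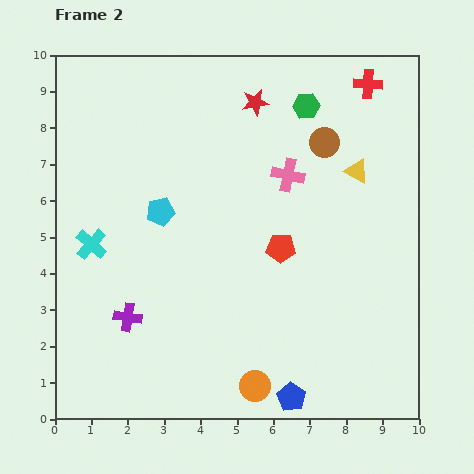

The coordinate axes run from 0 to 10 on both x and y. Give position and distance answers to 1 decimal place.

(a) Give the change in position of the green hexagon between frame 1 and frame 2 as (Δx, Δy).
(-0.3, -0.7)

The green hexagon was at (7.2, 9.3) in frame 1 and (6.9, 8.6) in frame 2.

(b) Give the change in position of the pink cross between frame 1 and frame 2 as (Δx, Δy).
(2.7, -1.9)

The pink cross was at (3.7, 8.6) in frame 1 and (6.4, 6.7) in frame 2.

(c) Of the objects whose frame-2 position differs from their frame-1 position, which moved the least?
the green hexagon

(moved 0.8)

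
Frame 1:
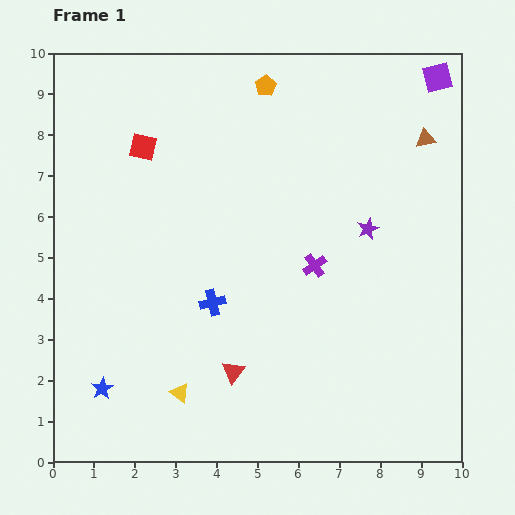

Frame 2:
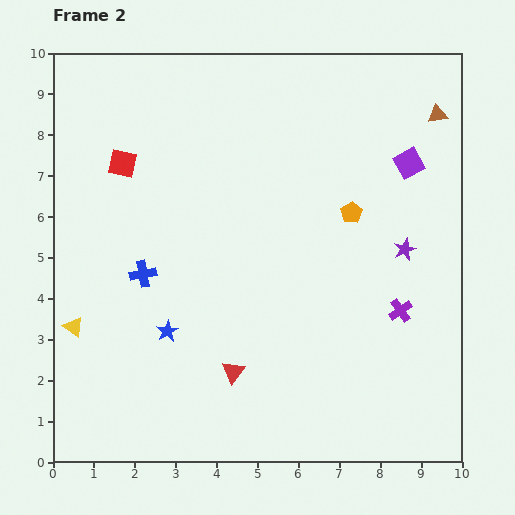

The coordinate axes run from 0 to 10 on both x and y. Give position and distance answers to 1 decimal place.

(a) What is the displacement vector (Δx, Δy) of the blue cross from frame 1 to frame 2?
(-1.7, 0.7)

The blue cross was at (3.9, 3.9) in frame 1 and (2.2, 4.6) in frame 2.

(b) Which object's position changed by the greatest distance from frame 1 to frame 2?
the orange pentagon

(moved 3.7; next 3.1)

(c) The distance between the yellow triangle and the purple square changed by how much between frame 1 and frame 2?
-0.8

Distance in frame 1: 9.9. Distance in frame 2: 9.1.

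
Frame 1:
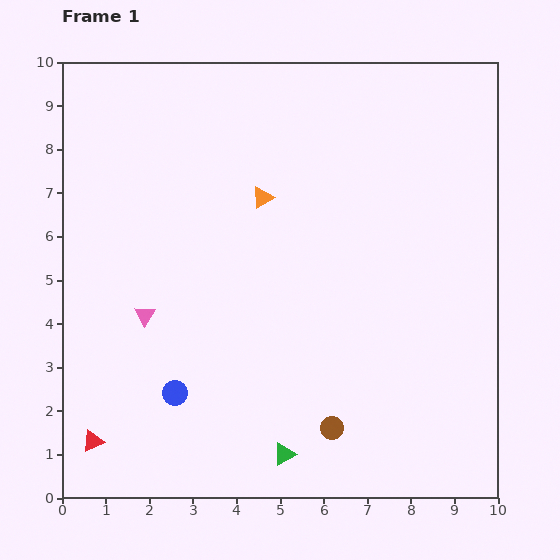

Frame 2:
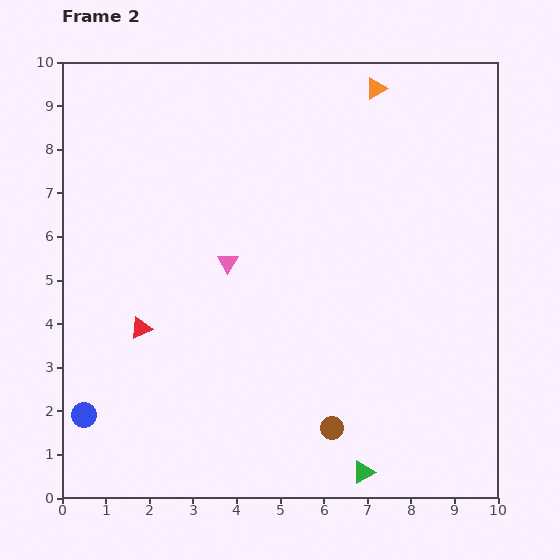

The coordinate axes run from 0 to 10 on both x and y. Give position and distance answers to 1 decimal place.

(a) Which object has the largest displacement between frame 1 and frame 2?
the orange triangle

(moved 3.6; next 2.8)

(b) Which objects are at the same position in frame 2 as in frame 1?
the brown circle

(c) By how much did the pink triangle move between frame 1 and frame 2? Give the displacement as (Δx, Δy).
(1.9, 1.2)

The pink triangle was at (1.9, 4.2) in frame 1 and (3.8, 5.4) in frame 2.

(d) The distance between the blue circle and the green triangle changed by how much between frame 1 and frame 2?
+3.6

Distance in frame 1: 2.9. Distance in frame 2: 6.5.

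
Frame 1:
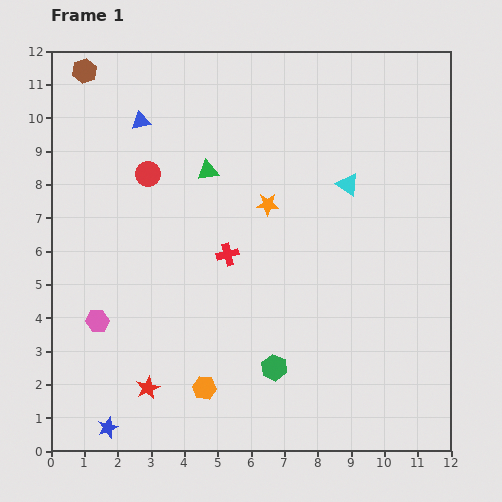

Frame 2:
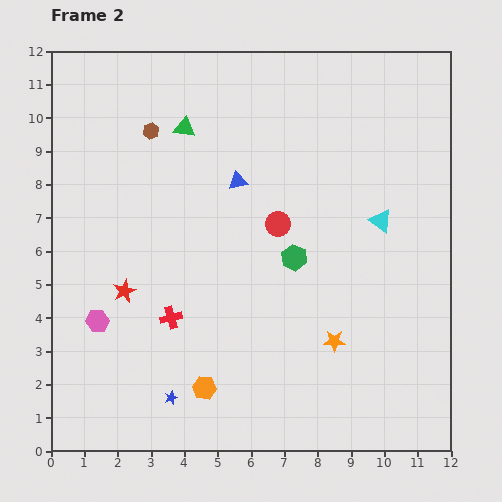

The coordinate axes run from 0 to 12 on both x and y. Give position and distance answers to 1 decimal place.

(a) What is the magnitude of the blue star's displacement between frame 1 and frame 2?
2.1

The blue star moved from (1.7, 0.7) to (3.6, 1.6), a distance of √(1.9² + 0.9²) ≈ 2.1.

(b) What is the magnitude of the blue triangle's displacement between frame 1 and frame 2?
3.4

The blue triangle moved from (2.7, 9.9) to (5.6, 8.1), a distance of √(2.9² + 1.8²) ≈ 3.4.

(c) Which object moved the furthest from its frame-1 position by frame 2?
the orange star

(moved 4.6; next 4.2)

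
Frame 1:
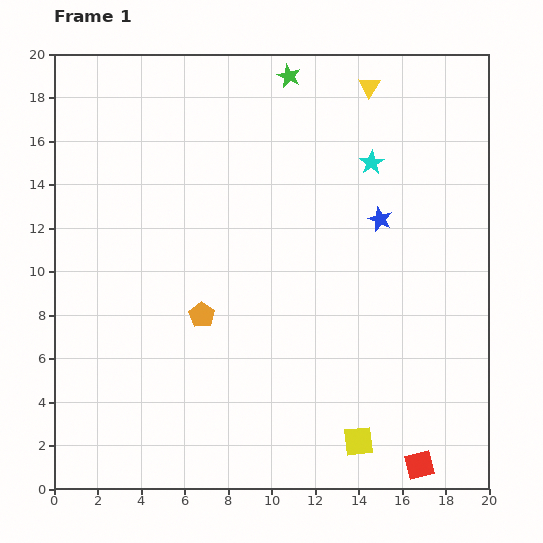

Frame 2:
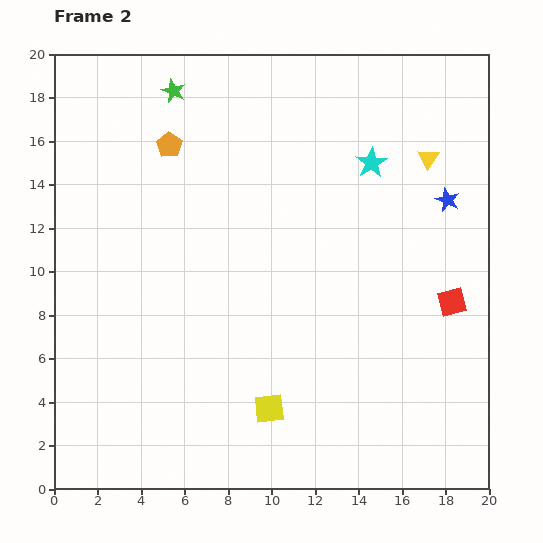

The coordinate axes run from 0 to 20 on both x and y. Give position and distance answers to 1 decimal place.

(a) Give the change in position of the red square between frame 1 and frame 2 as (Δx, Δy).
(1.5, 7.5)

The red square was at (16.8, 1.1) in frame 1 and (18.3, 8.6) in frame 2.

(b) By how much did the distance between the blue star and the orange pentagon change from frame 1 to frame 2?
+3.7

Distance in frame 1: 9.3. Distance in frame 2: 13.0.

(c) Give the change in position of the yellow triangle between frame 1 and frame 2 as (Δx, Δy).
(2.7, -3.3)

The yellow triangle was at (14.5, 18.5) in frame 1 and (17.2, 15.2) in frame 2.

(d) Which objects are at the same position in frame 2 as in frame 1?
the cyan star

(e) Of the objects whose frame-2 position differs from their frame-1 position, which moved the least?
the blue star

(moved 3.2)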